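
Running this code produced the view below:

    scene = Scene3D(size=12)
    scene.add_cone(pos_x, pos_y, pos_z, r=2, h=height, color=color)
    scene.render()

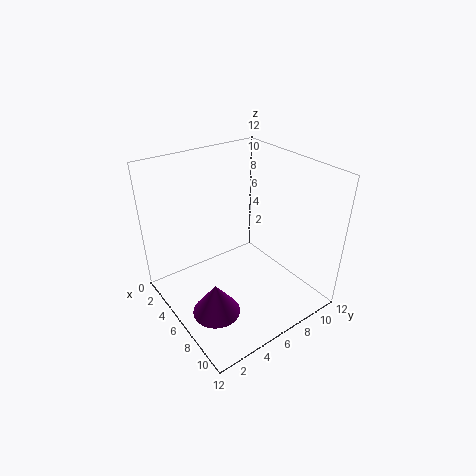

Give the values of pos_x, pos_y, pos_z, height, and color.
pos_x = 7
pos_y = 3
pos_z = 0.25
height = 2.75
color = 'purple'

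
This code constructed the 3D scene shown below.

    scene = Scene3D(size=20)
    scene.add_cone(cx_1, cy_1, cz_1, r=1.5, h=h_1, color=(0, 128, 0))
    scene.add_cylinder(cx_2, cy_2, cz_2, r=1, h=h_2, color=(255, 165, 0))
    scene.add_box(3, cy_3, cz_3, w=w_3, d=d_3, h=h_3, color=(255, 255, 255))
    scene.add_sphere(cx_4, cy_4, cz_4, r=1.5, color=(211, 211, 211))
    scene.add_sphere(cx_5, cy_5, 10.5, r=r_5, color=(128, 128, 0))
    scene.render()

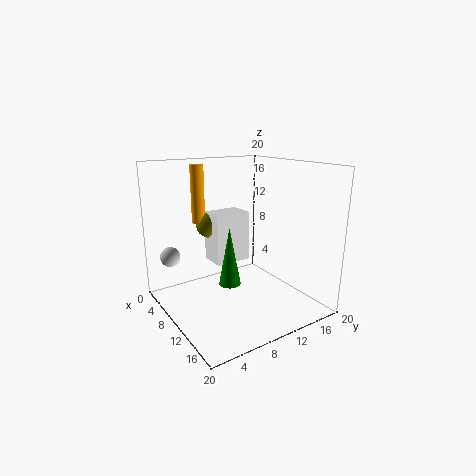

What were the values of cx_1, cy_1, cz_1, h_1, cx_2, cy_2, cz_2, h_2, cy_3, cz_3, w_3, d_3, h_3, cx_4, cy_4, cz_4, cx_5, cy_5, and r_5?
cx_1 = 11, cy_1 = 8, cz_1 = 4, h_1 = 8, cx_2 = 3, cy_2 = 7.5, cz_2 = 11, h_2 = 8.5, cy_3 = 8.5, cz_3 = 5, w_3 = 4, d_3 = 5.5, h_3 = 7.5, cx_4 = 2, cy_4 = 3, cz_4 = 6, cx_5 = 3.5, cy_5 = 9, r_5 = 2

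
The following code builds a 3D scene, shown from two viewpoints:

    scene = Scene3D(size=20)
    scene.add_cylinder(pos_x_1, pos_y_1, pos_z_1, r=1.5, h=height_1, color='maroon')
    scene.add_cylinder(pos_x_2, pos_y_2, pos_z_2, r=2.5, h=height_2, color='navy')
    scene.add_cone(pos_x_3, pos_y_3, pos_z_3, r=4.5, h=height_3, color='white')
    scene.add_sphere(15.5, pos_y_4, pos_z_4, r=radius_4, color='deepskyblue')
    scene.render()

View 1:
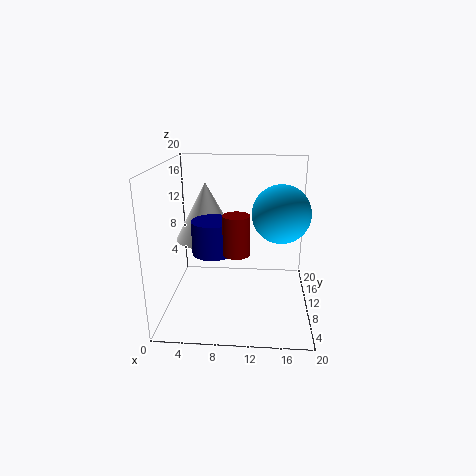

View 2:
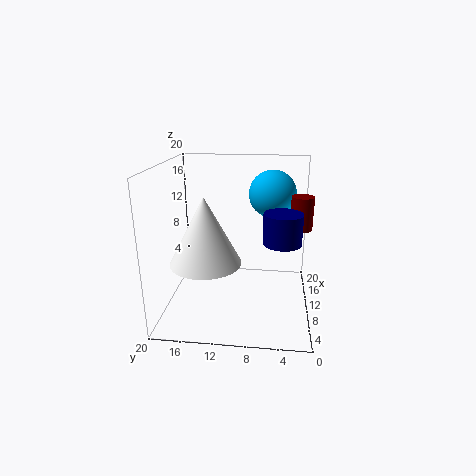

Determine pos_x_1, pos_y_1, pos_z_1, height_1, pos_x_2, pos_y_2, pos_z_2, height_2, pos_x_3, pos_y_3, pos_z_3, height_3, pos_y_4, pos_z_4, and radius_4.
pos_x_1 = 10.5, pos_y_1 = 1.5, pos_z_1 = 11.5, height_1 = 4.5, pos_x_2 = 7.5, pos_y_2 = 4, pos_z_2 = 10.5, height_2 = 4, pos_x_3 = 5, pos_y_3 = 13.5, pos_z_3 = 8.5, height_3 = 8.5, pos_y_4 = 5.5, pos_z_4 = 15, radius_4 = 3.5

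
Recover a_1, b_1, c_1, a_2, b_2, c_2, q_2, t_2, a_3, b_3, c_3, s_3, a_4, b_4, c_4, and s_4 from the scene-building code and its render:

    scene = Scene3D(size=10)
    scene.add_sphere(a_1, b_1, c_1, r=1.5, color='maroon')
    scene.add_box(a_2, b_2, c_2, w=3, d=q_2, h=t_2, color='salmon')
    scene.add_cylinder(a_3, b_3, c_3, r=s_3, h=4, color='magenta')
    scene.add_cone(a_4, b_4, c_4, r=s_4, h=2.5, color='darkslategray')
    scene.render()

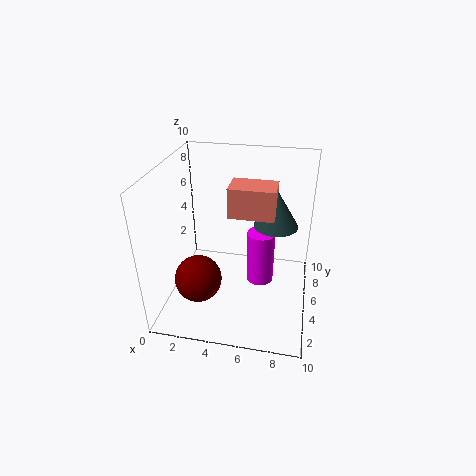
a_1 = 3; b_1 = 2; c_1 = 3.5; a_2 = 4.5; b_2 = 4; c_2 = 7; q_2 = 2; t_2 = 2; a_3 = 6.5; b_3 = 6; c_3 = 1; s_3 = 1; a_4 = 7.5; b_4 = 5.5; c_4 = 6; s_4 = 1.5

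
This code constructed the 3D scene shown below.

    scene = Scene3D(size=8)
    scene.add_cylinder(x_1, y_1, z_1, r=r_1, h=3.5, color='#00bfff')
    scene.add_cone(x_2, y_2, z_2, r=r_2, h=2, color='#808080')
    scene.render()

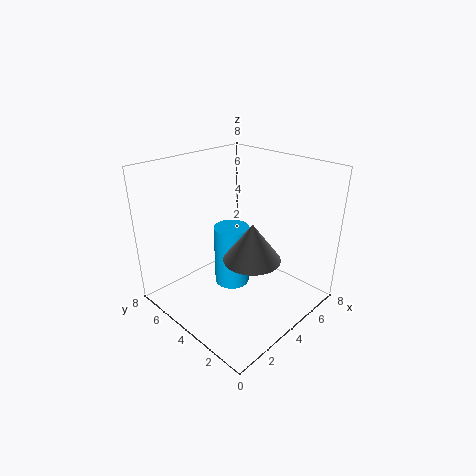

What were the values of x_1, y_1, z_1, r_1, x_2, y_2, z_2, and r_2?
x_1 = 4, y_1 = 4.5, z_1 = 1, r_1 = 1, x_2 = 3.5, y_2 = 2.5, z_2 = 3.5, r_2 = 1.5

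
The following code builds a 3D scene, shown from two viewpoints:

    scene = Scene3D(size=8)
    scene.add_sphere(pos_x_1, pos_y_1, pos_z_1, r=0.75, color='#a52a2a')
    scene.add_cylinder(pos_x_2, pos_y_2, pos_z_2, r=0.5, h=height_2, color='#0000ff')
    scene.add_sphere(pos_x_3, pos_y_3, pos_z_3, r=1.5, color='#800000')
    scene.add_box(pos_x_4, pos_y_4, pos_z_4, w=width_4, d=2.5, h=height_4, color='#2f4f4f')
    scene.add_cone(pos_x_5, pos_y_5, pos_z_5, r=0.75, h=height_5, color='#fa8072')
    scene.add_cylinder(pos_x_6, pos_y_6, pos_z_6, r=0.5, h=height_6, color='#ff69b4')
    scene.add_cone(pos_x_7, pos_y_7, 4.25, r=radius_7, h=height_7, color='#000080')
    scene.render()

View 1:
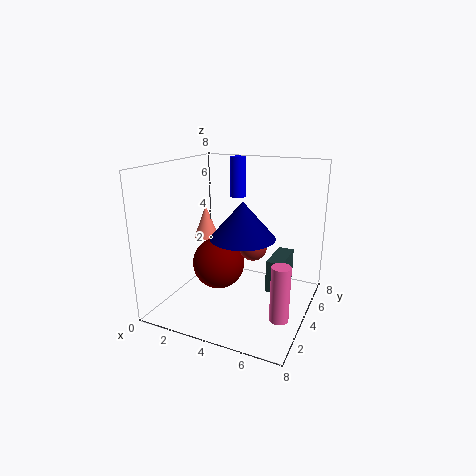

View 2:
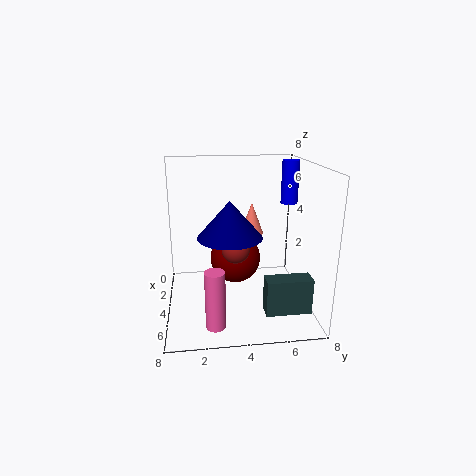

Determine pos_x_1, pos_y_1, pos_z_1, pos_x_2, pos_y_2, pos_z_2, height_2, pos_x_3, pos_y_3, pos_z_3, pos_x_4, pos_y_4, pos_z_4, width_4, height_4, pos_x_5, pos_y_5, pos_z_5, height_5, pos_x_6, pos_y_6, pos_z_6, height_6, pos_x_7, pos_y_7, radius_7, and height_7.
pos_x_1 = 5, pos_y_1 = 3.75, pos_z_1 = 3.75, pos_x_2 = 2.5, pos_y_2 = 7.25, pos_z_2 = 5.5, height_2 = 2.5, pos_x_3 = 2.75, pos_y_3 = 4, pos_z_3 = 2.25, pos_x_4 = 5.25, pos_y_4 = 5.25, pos_z_4 = 0.25, width_4 = 1, height_4 = 2, pos_x_5 = 1.25, pos_y_5 = 5.25, pos_z_5 = 3.25, height_5 = 2, pos_x_6 = 7, pos_y_6 = 2.5, pos_z_6 = 0.5, height_6 = 3, pos_x_7 = 4.5, pos_y_7 = 3.5, radius_7 = 1.75, height_7 = 2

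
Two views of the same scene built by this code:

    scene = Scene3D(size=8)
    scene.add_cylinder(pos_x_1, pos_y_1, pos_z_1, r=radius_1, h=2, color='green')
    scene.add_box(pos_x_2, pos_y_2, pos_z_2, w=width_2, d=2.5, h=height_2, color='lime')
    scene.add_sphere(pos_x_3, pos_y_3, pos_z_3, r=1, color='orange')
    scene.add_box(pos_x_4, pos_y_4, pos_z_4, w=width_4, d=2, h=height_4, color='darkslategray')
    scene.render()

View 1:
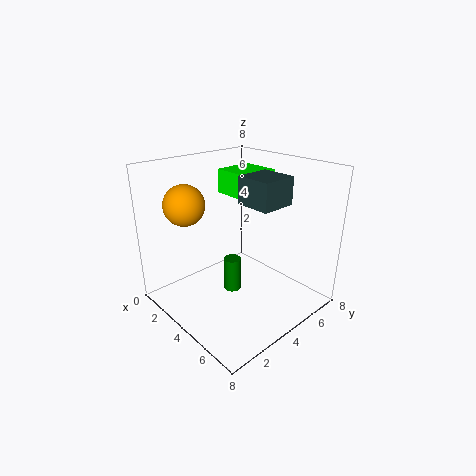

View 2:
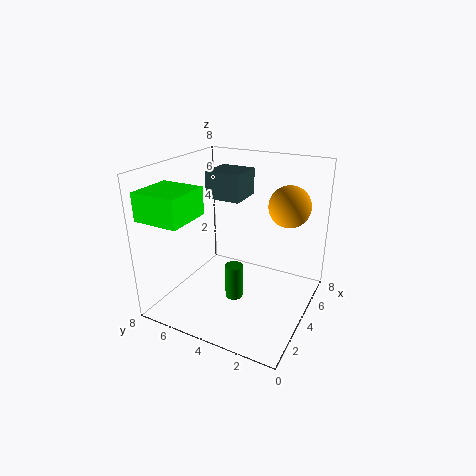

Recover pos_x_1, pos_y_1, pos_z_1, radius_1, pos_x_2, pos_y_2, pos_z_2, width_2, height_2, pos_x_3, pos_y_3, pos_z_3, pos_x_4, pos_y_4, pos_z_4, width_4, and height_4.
pos_x_1 = 3.5; pos_y_1 = 4; pos_z_1 = 0.5; radius_1 = 0.5; pos_x_2 = 0.5; pos_y_2 = 5.5; pos_z_2 = 5.5; width_2 = 2.5; height_2 = 1.5; pos_x_3 = 3.5; pos_y_3 = 1; pos_z_3 = 6.5; pos_x_4 = 4; pos_y_4 = 4; pos_z_4 = 6; width_4 = 2; height_4 = 1.5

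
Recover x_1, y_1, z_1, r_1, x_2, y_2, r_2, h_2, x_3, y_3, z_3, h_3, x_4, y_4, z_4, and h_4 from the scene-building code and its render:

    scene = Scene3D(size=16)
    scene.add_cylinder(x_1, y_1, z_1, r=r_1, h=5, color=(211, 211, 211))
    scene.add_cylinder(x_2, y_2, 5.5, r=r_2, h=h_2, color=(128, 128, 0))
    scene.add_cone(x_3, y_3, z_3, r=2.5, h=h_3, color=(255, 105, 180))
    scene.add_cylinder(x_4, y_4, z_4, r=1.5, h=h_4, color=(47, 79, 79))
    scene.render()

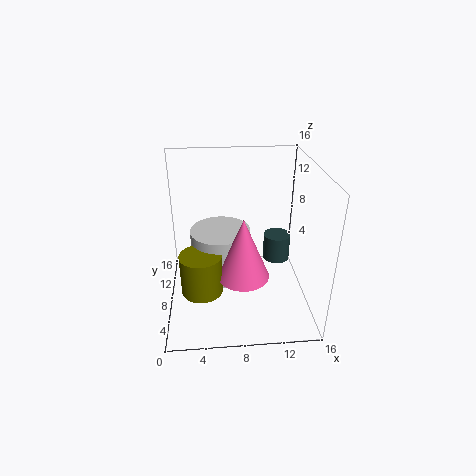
x_1 = 6; y_1 = 5.5; z_1 = 5.5; r_1 = 3; x_2 = 4; y_2 = 2.5; r_2 = 2; h_2 = 4; x_3 = 8; y_3 = 2.5; z_3 = 7; h_3 = 6; x_4 = 12.5; y_4 = 8.5; z_4 = 5; h_4 = 3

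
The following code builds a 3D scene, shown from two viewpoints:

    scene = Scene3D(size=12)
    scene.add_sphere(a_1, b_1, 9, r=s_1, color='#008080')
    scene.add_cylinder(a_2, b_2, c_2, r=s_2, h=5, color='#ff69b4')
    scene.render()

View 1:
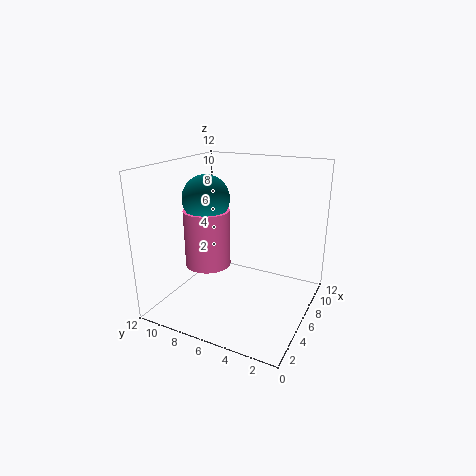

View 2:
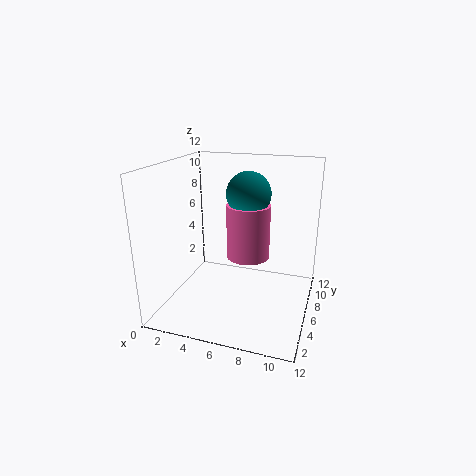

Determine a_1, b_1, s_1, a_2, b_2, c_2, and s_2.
a_1 = 6
b_1 = 9
s_1 = 2
a_2 = 6
b_2 = 9
c_2 = 3
s_2 = 2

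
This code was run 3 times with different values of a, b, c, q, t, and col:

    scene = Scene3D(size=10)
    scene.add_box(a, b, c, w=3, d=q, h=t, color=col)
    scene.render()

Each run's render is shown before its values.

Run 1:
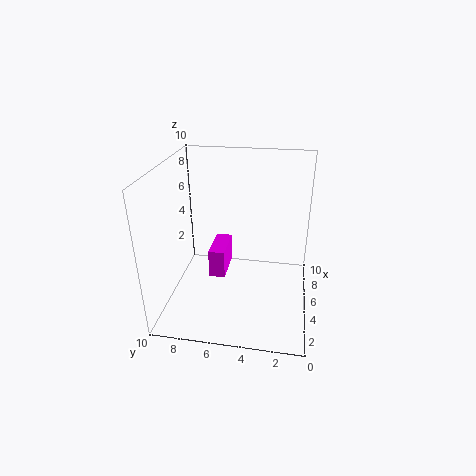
a = 6; b = 6.25; c = 0.75; q = 1.25; t = 2.25; col = 'magenta'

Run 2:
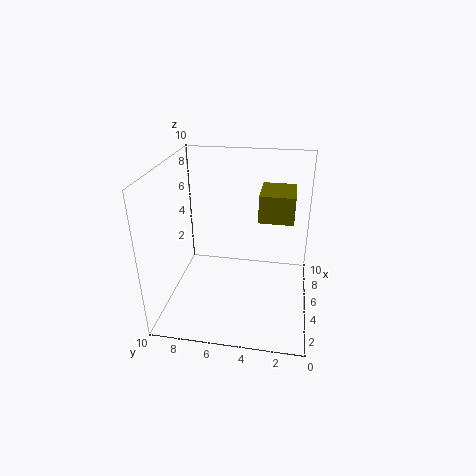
a = 6; b = 1.25; c = 5.75; q = 2.5; t = 2; col = 'olive'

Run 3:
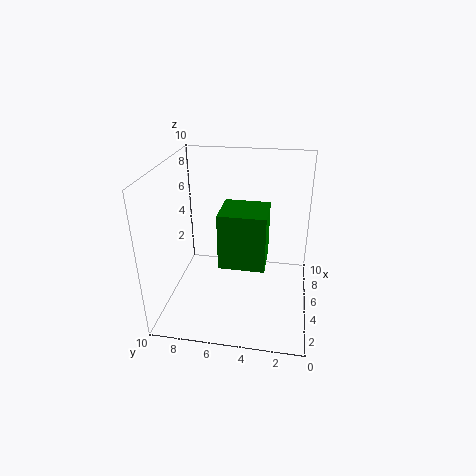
a = 4; b = 3; c = 3; q = 3.25; t = 4; col = 'green'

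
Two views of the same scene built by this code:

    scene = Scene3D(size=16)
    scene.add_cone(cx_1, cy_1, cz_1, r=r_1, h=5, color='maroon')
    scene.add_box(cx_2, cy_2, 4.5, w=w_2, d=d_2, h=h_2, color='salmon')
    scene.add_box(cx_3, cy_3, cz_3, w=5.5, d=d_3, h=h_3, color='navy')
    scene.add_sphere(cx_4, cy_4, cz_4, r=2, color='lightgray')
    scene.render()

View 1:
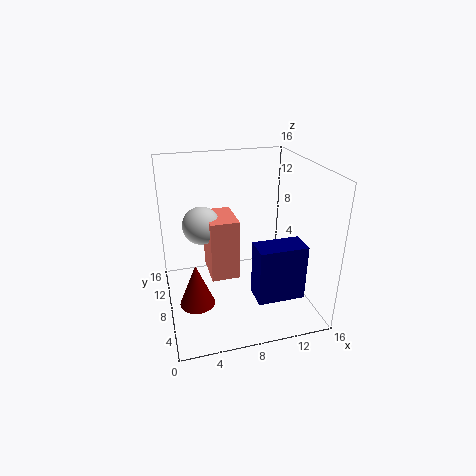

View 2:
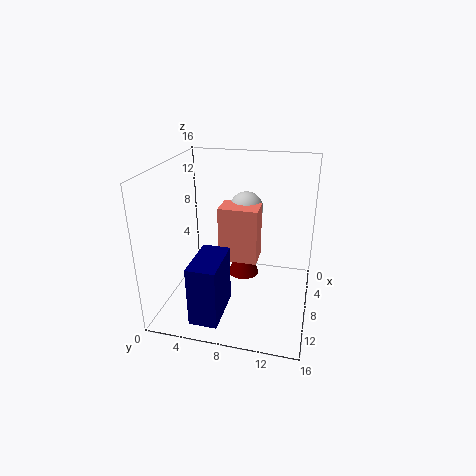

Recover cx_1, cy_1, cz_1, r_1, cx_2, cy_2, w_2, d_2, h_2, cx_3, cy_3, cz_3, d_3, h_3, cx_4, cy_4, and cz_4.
cx_1 = 3; cy_1 = 7.5; cz_1 = 0.5; r_1 = 2; cx_2 = 4.5; cy_2 = 5.5; w_2 = 3; d_2 = 4.5; h_2 = 6.5; cx_3 = 9.5; cy_3 = 4.5; cz_3 = 1; d_3 = 3; h_3 = 6.5; cx_4 = 4; cy_4 = 8; cz_4 = 10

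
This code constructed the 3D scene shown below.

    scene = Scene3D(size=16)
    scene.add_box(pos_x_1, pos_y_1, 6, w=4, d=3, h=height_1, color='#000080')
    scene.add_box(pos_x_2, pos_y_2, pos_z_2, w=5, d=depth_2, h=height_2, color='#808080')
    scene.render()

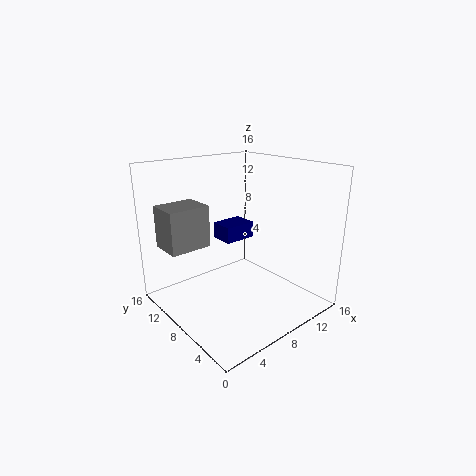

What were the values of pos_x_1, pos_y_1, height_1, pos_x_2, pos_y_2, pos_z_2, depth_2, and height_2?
pos_x_1 = 9
pos_y_1 = 11
height_1 = 2
pos_x_2 = 2
pos_y_2 = 12
pos_z_2 = 6
depth_2 = 4
height_2 = 5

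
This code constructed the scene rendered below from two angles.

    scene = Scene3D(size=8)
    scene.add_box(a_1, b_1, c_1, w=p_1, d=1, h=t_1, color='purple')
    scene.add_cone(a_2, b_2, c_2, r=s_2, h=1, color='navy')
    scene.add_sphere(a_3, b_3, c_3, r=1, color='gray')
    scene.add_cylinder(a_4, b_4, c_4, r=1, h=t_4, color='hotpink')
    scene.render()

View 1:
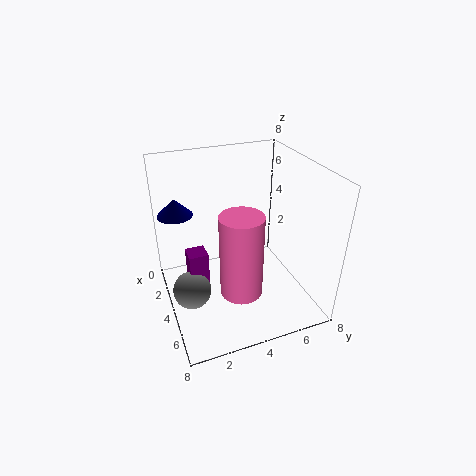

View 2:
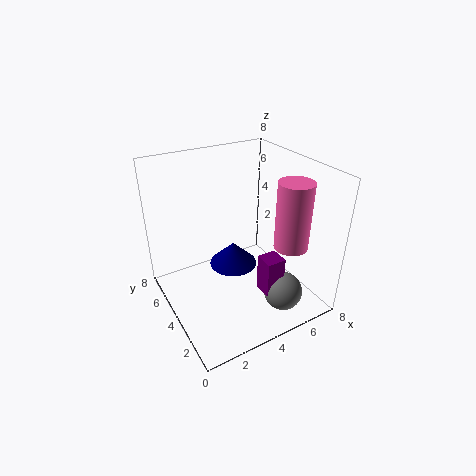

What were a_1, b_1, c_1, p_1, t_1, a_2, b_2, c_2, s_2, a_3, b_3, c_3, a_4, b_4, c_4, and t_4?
a_1 = 4
b_1 = 1
c_1 = 2
p_1 = 1
t_1 = 2
a_2 = 2
b_2 = 1
c_2 = 5
s_2 = 1
a_3 = 5
b_3 = 1
c_3 = 2
a_4 = 7
b_4 = 3
c_4 = 3
t_4 = 4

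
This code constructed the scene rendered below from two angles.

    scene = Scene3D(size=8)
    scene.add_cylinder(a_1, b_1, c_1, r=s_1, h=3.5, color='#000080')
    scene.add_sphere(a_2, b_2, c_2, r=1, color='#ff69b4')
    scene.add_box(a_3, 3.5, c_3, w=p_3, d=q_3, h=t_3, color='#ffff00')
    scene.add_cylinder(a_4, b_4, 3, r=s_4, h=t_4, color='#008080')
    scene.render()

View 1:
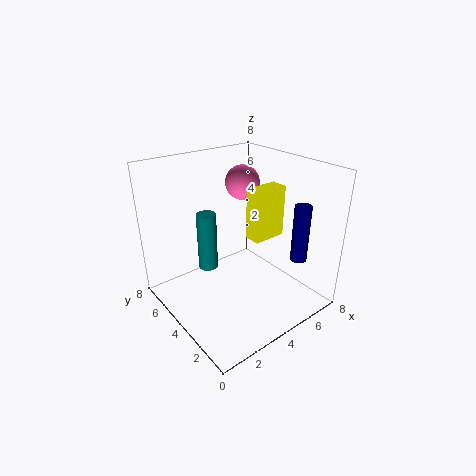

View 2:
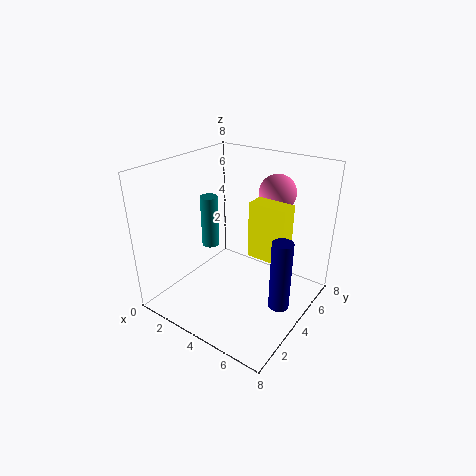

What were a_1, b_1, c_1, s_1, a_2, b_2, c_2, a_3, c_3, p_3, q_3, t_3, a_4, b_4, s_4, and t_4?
a_1 = 7.5, b_1 = 2.5, c_1 = 2, s_1 = 0.5, a_2 = 5.5, b_2 = 5.5, c_2 = 6.5, a_3 = 5, c_3 = 3.5, p_3 = 2, q_3 = 1, t_3 = 3, a_4 = 2, b_4 = 4, s_4 = 0.5, t_4 = 3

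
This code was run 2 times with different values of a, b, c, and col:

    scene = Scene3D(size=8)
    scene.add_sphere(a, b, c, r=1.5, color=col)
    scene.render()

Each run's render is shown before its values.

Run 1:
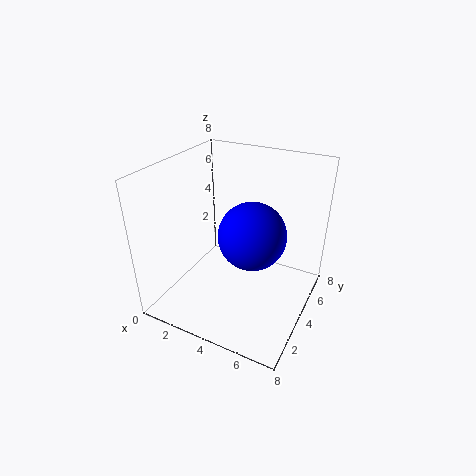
a = 6
b = 1.5
c = 6
col = 'blue'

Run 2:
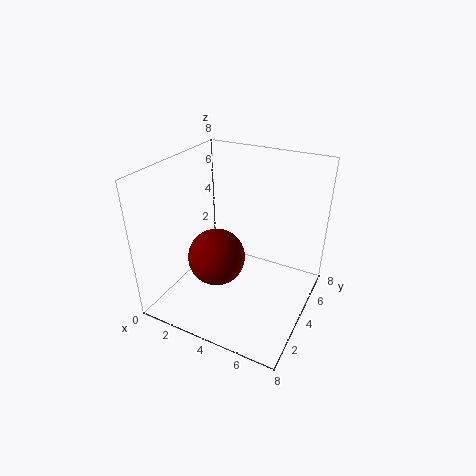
a = 3.5
b = 2.5
c = 3.5
col = 'maroon'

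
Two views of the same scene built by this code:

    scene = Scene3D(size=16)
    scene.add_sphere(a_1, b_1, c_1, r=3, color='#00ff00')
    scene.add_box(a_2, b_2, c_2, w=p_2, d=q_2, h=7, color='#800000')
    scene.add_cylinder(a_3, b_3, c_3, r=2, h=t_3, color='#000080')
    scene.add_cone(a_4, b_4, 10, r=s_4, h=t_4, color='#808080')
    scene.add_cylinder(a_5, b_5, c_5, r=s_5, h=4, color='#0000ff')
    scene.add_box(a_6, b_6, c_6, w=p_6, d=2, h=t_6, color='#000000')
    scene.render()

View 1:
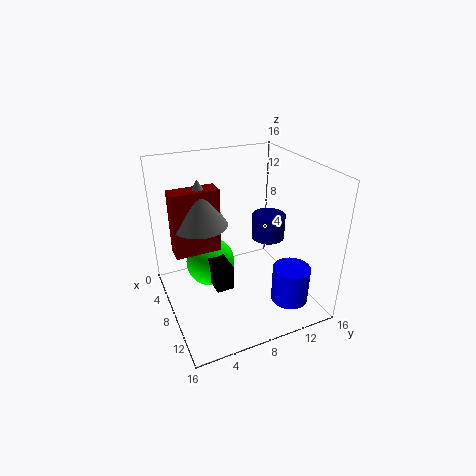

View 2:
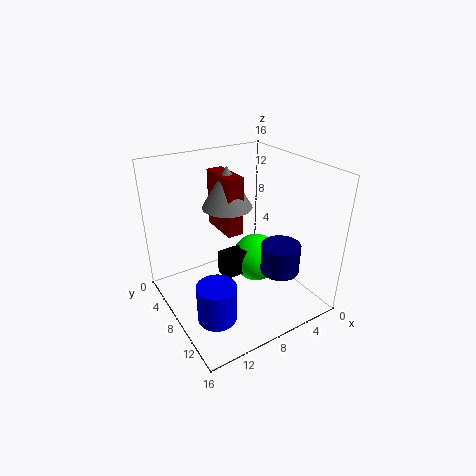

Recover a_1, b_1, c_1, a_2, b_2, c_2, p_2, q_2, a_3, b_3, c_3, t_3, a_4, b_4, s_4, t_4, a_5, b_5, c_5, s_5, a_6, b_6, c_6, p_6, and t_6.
a_1 = 4
b_1 = 6
c_1 = 3
a_2 = 6
b_2 = 1
c_2 = 7
p_2 = 2
q_2 = 5
a_3 = 6
b_3 = 13
c_3 = 6
t_3 = 3
a_4 = 7
b_4 = 4
s_4 = 3
t_4 = 5
a_5 = 13
b_5 = 12
c_5 = 2
s_5 = 2
a_6 = 4
b_6 = 5
c_6 = 2
p_6 = 5
t_6 = 3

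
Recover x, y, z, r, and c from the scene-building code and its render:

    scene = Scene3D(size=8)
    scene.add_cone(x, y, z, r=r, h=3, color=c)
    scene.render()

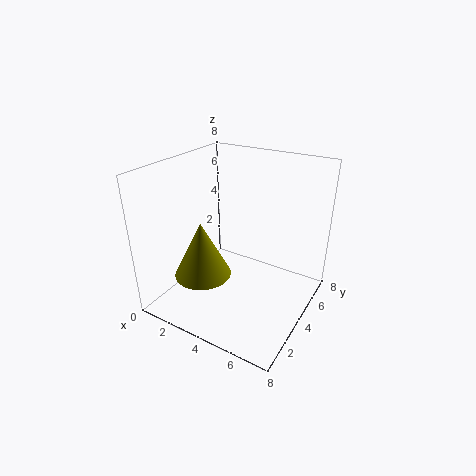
x = 3
y = 2
z = 2.5
r = 1.5
c = 'olive'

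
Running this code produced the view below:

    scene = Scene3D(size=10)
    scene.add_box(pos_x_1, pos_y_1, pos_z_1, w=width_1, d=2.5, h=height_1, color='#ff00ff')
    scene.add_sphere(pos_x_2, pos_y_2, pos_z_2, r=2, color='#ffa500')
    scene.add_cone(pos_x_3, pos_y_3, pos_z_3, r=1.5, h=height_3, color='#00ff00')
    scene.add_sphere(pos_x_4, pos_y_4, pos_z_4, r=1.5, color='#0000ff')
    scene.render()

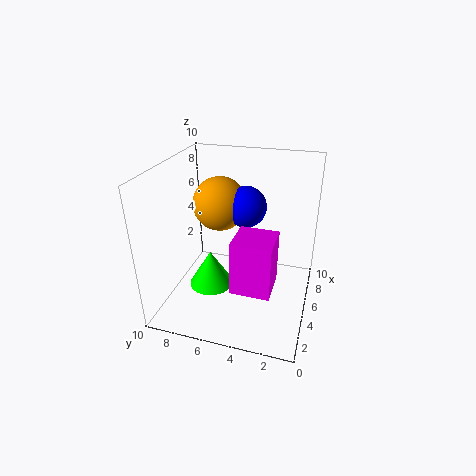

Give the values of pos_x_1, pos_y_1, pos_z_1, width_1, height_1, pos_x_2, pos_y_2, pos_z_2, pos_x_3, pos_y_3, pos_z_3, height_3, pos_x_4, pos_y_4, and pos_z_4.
pos_x_1 = 1.5; pos_y_1 = 2; pos_z_1 = 3; width_1 = 2.5; height_1 = 3.5; pos_x_2 = 7; pos_y_2 = 7; pos_z_2 = 6.5; pos_x_3 = 3.5; pos_y_3 = 6.5; pos_z_3 = 2; height_3 = 2.5; pos_x_4 = 7; pos_y_4 = 5; pos_z_4 = 6.5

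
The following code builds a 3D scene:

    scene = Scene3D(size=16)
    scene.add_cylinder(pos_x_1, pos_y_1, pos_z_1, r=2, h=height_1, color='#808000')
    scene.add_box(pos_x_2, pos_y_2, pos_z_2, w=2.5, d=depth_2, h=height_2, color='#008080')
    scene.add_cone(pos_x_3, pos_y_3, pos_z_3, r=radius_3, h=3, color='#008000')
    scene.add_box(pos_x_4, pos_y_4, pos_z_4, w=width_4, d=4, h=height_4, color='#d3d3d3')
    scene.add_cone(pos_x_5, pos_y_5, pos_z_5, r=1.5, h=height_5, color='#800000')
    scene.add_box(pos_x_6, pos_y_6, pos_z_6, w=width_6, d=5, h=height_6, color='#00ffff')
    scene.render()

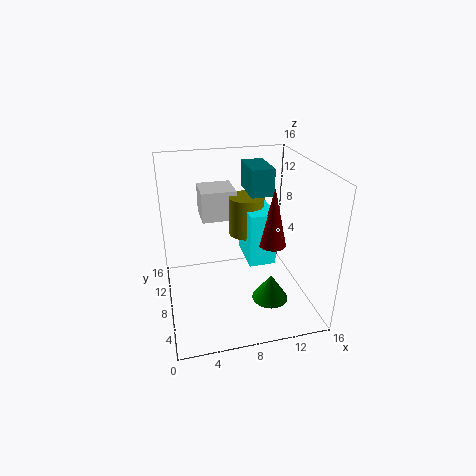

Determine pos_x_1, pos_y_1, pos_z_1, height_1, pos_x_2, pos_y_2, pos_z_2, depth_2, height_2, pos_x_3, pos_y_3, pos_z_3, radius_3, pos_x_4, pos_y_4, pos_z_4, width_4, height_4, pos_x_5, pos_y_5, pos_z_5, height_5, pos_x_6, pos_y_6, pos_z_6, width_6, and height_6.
pos_x_1 = 9.5, pos_y_1 = 10, pos_z_1 = 7.5, height_1 = 4.5, pos_x_2 = 9.5, pos_y_2 = 8, pos_z_2 = 12.5, depth_2 = 4.5, height_2 = 3, pos_x_3 = 11, pos_y_3 = 5, pos_z_3 = 1.5, radius_3 = 2, pos_x_4 = 4.5, pos_y_4 = 10.5, pos_z_4 = 9, width_4 = 4, height_4 = 3.5, pos_x_5 = 11.5, pos_y_5 = 6.5, pos_z_5 = 7.5, height_5 = 6.5, pos_x_6 = 9, pos_y_6 = 6.5, pos_z_6 = 5, width_6 = 3, height_6 = 6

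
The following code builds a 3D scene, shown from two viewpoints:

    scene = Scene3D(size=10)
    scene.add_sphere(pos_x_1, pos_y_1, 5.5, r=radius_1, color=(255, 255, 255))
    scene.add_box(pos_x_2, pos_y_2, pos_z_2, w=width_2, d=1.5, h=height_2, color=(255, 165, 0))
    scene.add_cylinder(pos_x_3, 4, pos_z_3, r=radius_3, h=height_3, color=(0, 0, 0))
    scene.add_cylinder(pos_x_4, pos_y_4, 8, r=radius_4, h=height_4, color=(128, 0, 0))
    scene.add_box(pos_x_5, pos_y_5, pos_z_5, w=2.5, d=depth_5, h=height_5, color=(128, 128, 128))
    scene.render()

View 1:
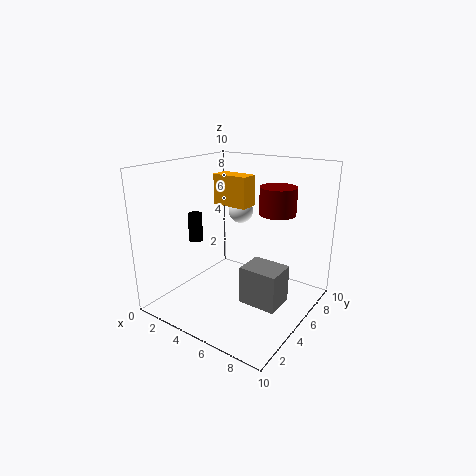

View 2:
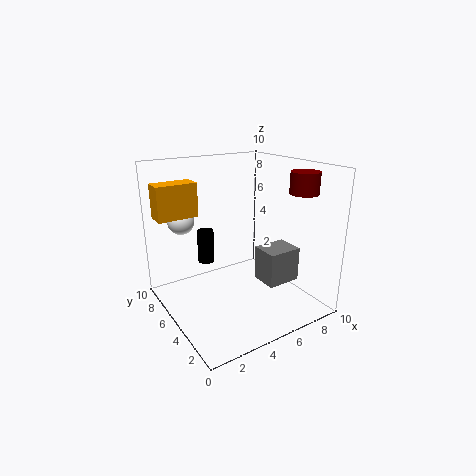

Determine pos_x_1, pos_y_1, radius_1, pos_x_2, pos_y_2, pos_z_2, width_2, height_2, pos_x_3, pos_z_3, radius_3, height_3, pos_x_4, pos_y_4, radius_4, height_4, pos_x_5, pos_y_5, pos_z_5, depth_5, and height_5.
pos_x_1 = 2.5, pos_y_1 = 9, radius_1 = 1, pos_x_2 = 0.5, pos_y_2 = 8, pos_z_2 = 6, width_2 = 3, height_2 = 2.5, pos_x_3 = 2, pos_z_3 = 4.5, radius_3 = 0.5, height_3 = 2, pos_x_4 = 9, pos_y_4 = 3, radius_4 = 1, height_4 = 1.5, pos_x_5 = 6.5, pos_y_5 = 3, pos_z_5 = 1.5, depth_5 = 2, height_5 = 2.5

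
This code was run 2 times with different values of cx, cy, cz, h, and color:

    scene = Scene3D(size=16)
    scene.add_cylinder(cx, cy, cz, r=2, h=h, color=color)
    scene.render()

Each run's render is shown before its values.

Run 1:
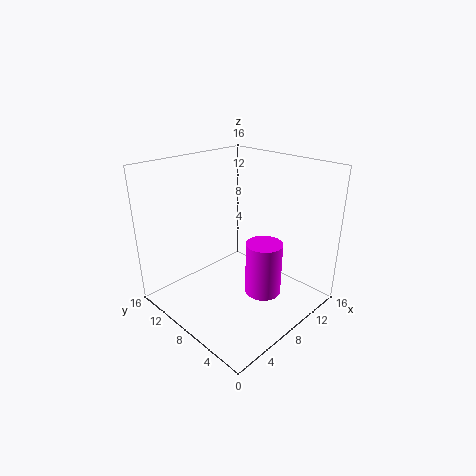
cx = 9
cy = 5
cz = 2
h = 6
color = 'magenta'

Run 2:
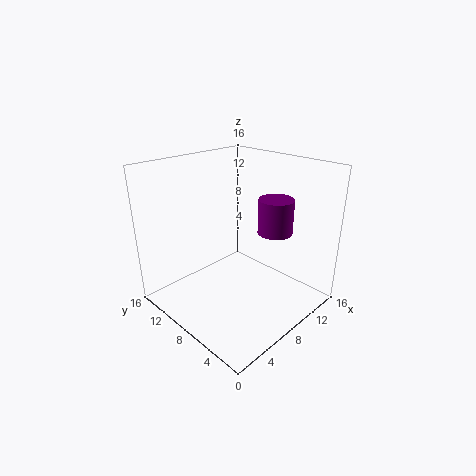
cx = 12
cy = 6
cz = 8
h = 4
color = 'purple'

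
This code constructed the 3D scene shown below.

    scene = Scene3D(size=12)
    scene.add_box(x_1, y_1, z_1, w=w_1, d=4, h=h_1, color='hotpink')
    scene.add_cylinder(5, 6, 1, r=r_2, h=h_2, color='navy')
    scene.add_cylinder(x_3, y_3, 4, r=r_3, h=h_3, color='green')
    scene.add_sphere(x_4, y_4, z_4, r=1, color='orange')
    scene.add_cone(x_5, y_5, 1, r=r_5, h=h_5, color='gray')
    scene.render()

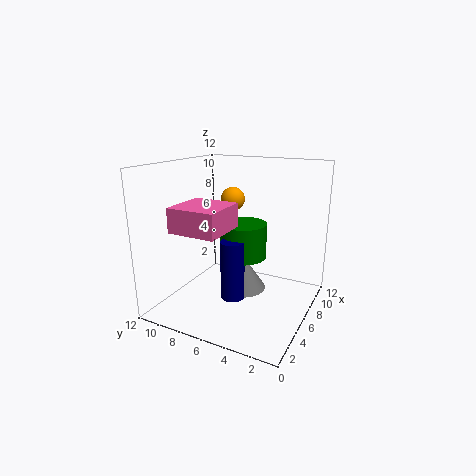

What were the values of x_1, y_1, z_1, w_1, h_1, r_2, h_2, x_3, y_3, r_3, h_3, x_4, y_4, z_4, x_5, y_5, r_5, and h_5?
x_1 = 2, y_1 = 6, z_1 = 7, w_1 = 4, h_1 = 2, r_2 = 1, h_2 = 5, x_3 = 7, y_3 = 6, r_3 = 2, h_3 = 3, x_4 = 7, y_4 = 7, z_4 = 9, x_5 = 7, y_5 = 6, r_5 = 2, h_5 = 3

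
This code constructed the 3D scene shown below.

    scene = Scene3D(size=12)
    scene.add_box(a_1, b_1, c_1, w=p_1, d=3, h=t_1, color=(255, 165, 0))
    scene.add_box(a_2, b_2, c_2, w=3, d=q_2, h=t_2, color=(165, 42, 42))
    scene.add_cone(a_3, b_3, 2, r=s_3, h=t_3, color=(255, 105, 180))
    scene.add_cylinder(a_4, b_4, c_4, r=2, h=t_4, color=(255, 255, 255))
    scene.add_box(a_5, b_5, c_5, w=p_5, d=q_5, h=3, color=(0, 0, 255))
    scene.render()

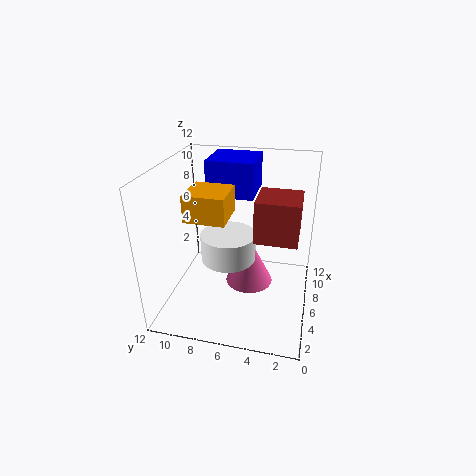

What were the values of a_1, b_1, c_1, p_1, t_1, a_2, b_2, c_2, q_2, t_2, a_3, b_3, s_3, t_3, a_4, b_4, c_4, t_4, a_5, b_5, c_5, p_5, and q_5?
a_1 = 2; b_1 = 6; c_1 = 9; p_1 = 3; t_1 = 2; a_2 = 2; b_2 = 1; c_2 = 8; q_2 = 3; t_2 = 3; a_3 = 6; b_3 = 5; s_3 = 2; t_3 = 4; a_4 = 3; b_4 = 6; c_4 = 6; t_4 = 2; a_5 = 7; b_5 = 5; c_5 = 9; p_5 = 4; q_5 = 4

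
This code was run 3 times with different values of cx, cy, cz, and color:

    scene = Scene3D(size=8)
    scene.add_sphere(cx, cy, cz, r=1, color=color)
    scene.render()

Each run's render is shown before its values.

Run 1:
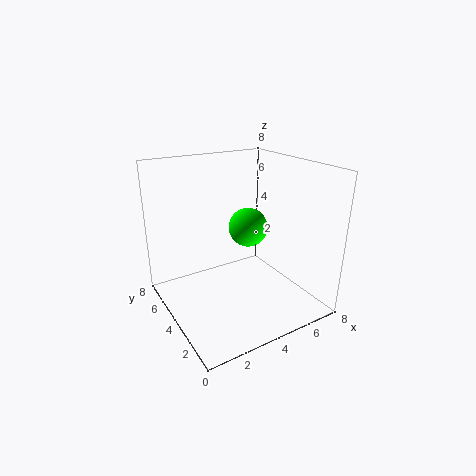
cx = 4
cy = 3
cz = 5
color = 'lime'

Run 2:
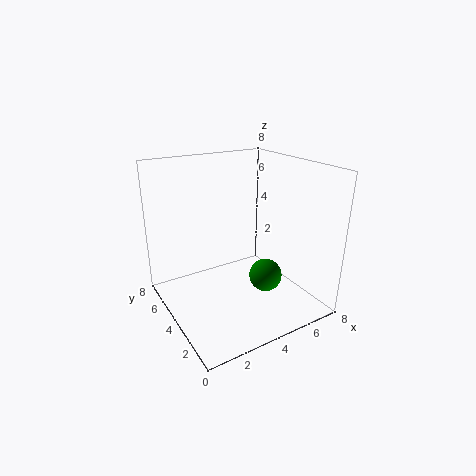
cx = 6
cy = 4
cz = 1
color = 'green'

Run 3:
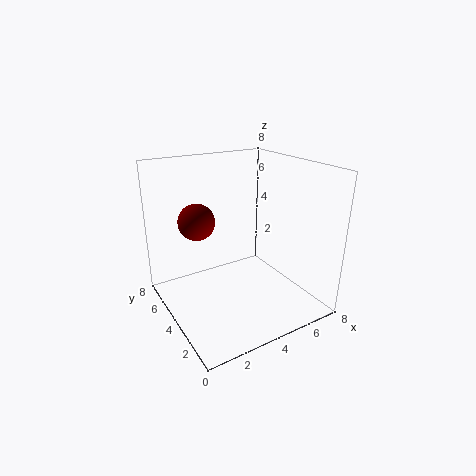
cx = 2
cy = 5
cz = 5
color = 'maroon'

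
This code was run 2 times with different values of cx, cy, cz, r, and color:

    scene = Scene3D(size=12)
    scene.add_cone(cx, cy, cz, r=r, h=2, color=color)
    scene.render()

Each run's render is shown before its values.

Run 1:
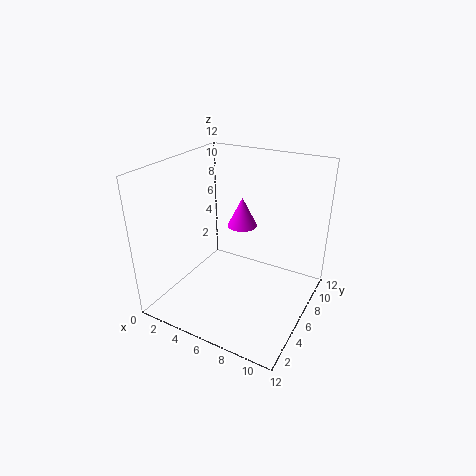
cx = 8; cy = 3; cz = 9; r = 1; color = 'magenta'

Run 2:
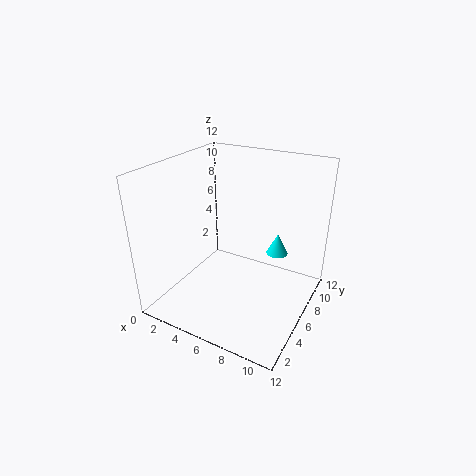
cx = 8; cy = 10; cz = 3; r = 1; color = 'cyan'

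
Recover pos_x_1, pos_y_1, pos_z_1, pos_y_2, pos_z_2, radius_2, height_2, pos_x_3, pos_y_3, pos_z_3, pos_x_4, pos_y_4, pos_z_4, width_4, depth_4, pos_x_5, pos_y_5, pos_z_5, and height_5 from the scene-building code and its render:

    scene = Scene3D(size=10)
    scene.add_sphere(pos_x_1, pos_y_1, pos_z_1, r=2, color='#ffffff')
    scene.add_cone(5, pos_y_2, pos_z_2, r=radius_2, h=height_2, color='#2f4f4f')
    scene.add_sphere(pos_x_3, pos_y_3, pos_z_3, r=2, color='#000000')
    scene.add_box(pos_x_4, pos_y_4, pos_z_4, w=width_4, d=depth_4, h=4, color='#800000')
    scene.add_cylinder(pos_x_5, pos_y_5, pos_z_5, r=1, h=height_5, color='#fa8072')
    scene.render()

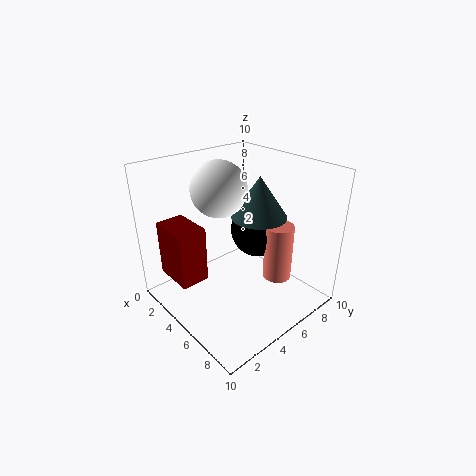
pos_x_1 = 3, pos_y_1 = 5, pos_z_1 = 8, pos_y_2 = 7, pos_z_2 = 6, radius_2 = 2, height_2 = 3, pos_x_3 = 5, pos_y_3 = 7, pos_z_3 = 5, pos_x_4 = 1, pos_y_4 = 1, pos_z_4 = 2, width_4 = 3, depth_4 = 2, pos_x_5 = 7, pos_y_5 = 7, pos_z_5 = 2, height_5 = 4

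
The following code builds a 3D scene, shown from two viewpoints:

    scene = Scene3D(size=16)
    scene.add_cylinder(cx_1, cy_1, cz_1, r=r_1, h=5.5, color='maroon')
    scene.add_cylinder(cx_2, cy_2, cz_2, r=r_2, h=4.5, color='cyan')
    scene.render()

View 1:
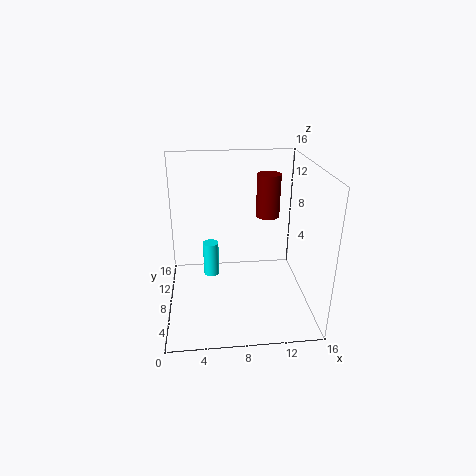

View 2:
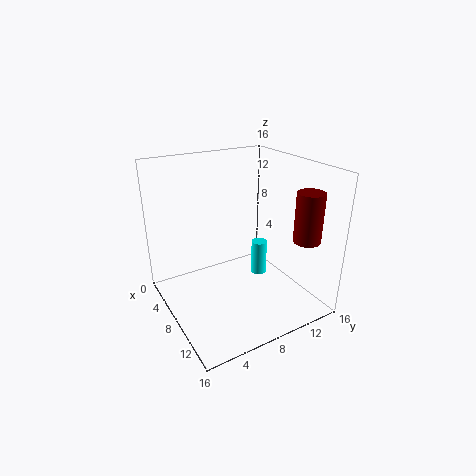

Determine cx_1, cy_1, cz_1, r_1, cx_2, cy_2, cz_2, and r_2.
cx_1 = 12.5; cy_1 = 14; cz_1 = 8; r_1 = 1.5; cx_2 = 5; cy_2 = 13; cz_2 = 0.5; r_2 = 1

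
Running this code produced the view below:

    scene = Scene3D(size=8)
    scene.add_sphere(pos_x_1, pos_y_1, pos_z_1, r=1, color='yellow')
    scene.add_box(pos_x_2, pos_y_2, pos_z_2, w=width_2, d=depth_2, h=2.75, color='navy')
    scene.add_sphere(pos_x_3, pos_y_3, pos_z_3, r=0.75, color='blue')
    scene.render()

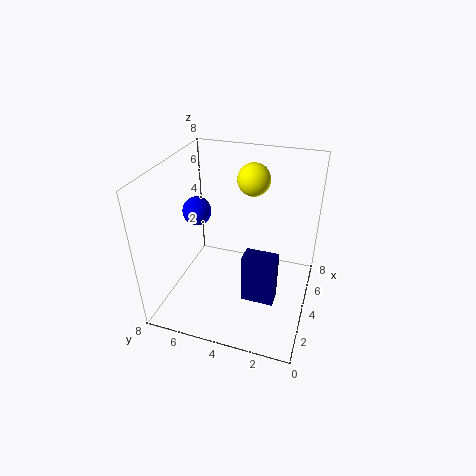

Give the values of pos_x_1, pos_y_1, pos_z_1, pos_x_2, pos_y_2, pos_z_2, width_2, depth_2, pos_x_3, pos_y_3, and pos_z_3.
pos_x_1 = 7; pos_y_1 = 4; pos_z_1 = 6.25; pos_x_2 = 2.25; pos_y_2 = 1.5; pos_z_2 = 1.25; width_2 = 1; depth_2 = 1.75; pos_x_3 = 3.25; pos_y_3 = 6; pos_z_3 = 5.75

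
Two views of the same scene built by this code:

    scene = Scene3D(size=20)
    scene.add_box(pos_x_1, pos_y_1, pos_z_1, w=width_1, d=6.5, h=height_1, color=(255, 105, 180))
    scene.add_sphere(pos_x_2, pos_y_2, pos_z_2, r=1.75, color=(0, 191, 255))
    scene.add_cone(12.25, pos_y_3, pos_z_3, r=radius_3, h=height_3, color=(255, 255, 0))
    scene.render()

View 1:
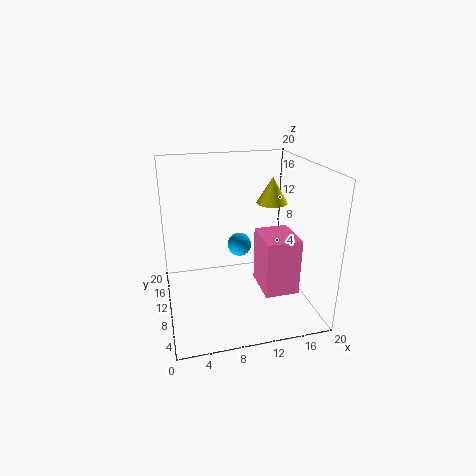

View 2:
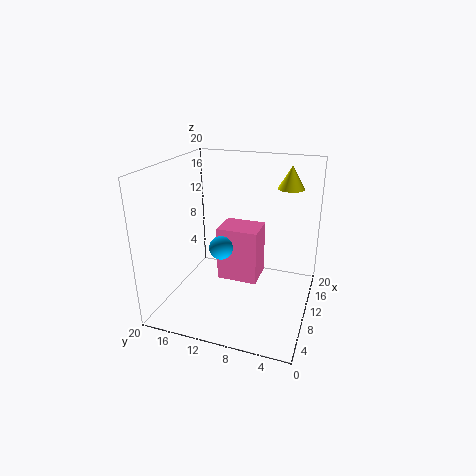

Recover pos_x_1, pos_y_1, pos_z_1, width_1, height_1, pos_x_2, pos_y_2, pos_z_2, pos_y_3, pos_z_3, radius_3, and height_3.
pos_x_1 = 14, pos_y_1 = 8.5, pos_z_1 = 0.25, width_1 = 5.25, height_1 = 8.75, pos_x_2 = 11, pos_y_2 = 13, pos_z_2 = 7.5, pos_y_3 = 3.5, pos_z_3 = 17, radius_3 = 1.75, height_3 = 3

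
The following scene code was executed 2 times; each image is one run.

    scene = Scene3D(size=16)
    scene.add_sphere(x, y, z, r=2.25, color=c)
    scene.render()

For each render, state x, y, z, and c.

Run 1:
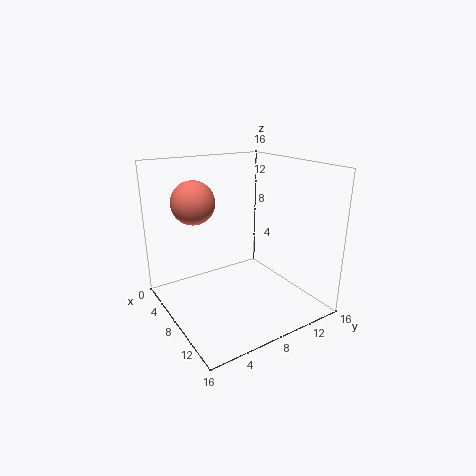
x = 7, y = 3.25, z = 12.5, c = 'salmon'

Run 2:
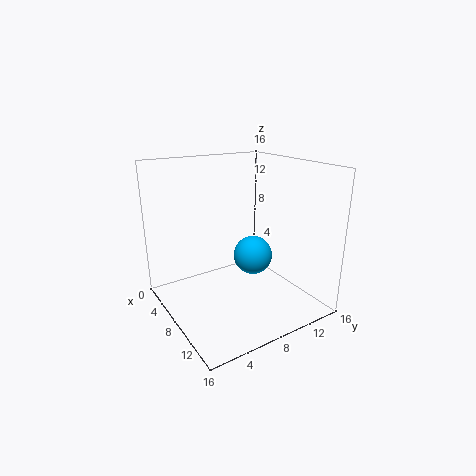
x = 7.75, y = 10.25, z = 5.25, c = 'deepskyblue'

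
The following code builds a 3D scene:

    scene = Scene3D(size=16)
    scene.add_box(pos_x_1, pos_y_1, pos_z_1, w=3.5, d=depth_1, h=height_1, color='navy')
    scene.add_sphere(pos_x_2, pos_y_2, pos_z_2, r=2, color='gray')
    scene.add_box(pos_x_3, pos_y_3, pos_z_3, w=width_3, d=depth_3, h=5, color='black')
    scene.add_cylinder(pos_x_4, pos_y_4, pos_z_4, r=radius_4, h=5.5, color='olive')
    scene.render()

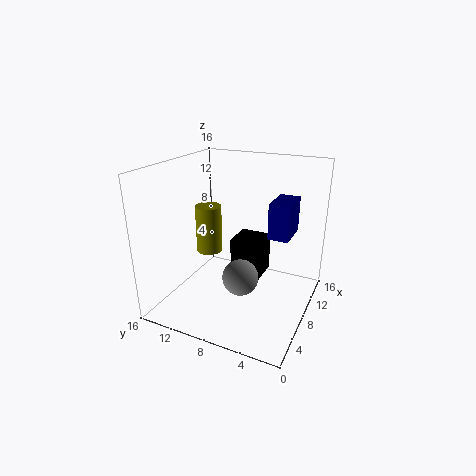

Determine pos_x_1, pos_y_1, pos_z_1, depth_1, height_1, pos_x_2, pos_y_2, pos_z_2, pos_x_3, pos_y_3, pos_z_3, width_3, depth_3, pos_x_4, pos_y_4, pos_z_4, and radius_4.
pos_x_1 = 5; pos_y_1 = 1.5; pos_z_1 = 10; depth_1 = 2; height_1 = 3.5; pos_x_2 = 6.5; pos_y_2 = 7; pos_z_2 = 4; pos_x_3 = 12; pos_y_3 = 7; pos_z_3 = 0.5; width_3 = 4; depth_3 = 4; pos_x_4 = 8.5; pos_y_4 = 12; pos_z_4 = 5.5; radius_4 = 1.5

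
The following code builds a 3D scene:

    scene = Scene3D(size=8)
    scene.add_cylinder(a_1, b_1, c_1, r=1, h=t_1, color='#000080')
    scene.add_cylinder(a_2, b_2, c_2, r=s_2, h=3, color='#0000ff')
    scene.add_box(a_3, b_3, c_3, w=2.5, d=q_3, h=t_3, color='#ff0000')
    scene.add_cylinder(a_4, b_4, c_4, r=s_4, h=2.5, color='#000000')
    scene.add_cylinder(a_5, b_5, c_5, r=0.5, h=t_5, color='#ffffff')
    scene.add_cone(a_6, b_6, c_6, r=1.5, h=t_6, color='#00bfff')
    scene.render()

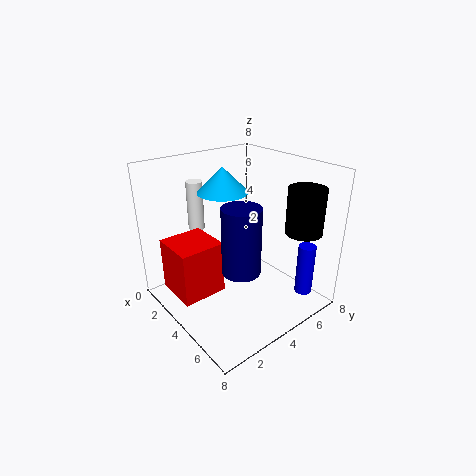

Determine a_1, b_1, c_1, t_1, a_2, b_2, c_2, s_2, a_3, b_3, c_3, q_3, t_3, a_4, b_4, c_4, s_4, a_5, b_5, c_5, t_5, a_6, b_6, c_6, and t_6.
a_1 = 5.5; b_1 = 3; c_1 = 3; t_1 = 3.5; a_2 = 6.5; b_2 = 7; c_2 = 0.5; s_2 = 0.5; a_3 = 1.5; b_3 = 0.5; c_3 = 1; q_3 = 2.5; t_3 = 3; a_4 = 6.5; b_4 = 6.5; c_4 = 4.5; s_4 = 1; a_5 = 0.5; b_5 = 3.5; c_5 = 3.5; t_5 = 3; a_6 = 2; b_6 = 4.5; c_6 = 6; t_6 = 1.5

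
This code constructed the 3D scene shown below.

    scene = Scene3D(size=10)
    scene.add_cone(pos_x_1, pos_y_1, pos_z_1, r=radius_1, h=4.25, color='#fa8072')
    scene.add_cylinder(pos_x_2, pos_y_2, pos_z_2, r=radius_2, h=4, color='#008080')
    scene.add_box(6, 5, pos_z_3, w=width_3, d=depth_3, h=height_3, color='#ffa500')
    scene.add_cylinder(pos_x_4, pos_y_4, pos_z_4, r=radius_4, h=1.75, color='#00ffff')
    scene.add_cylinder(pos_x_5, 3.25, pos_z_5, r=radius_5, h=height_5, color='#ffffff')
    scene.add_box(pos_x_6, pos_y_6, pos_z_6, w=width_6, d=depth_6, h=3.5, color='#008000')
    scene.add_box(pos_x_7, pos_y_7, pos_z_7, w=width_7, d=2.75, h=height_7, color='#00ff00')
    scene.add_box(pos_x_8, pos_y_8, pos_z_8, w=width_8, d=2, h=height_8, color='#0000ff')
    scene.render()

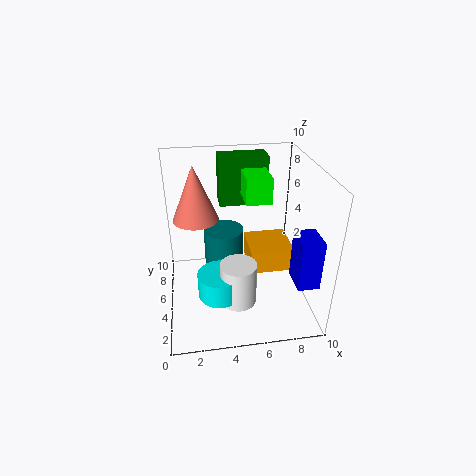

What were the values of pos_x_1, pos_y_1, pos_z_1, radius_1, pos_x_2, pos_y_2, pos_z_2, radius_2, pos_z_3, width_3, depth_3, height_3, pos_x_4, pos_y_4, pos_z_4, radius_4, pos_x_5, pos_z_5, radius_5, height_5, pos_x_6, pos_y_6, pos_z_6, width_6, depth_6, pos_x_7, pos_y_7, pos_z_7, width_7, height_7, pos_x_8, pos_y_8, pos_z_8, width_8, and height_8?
pos_x_1 = 2.25
pos_y_1 = 8.25
pos_z_1 = 5
radius_1 = 1.75
pos_x_2 = 4.25
pos_y_2 = 7.25
pos_z_2 = 0.5
radius_2 = 1.5
pos_z_3 = 1.75
width_3 = 3.25
depth_3 = 3.25
height_3 = 1.75
pos_x_4 = 3.5
pos_y_4 = 3.5
pos_z_4 = 1.5
radius_4 = 1.5
pos_x_5 = 4.75
pos_z_5 = 1
radius_5 = 1.25
height_5 = 3
pos_x_6 = 4
pos_y_6 = 7
pos_z_6 = 6.5
width_6 = 3.5
depth_6 = 1.75
pos_x_7 = 5.5
pos_y_7 = 4.75
pos_z_7 = 7.5
width_7 = 1.75
height_7 = 1.75
pos_x_8 = 8.5
pos_y_8 = 1.75
pos_z_8 = 2.5
width_8 = 1.5
height_8 = 3.5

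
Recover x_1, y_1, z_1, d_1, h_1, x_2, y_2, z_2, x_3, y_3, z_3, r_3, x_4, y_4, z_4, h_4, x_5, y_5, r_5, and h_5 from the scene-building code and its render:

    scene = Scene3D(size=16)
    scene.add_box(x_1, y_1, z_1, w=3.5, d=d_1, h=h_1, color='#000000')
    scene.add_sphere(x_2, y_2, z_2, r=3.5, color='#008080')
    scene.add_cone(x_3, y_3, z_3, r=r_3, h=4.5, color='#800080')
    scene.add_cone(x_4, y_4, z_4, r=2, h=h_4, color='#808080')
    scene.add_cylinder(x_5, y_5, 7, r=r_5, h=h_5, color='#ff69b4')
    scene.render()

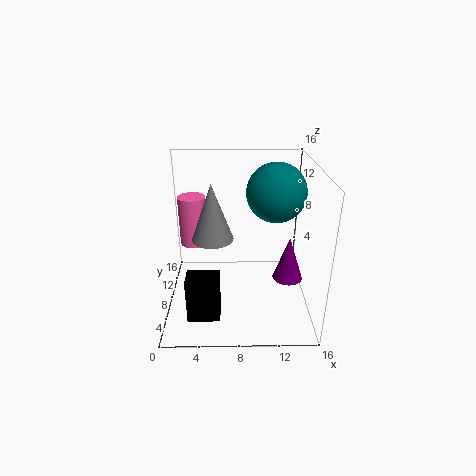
x_1 = 2.5
y_1 = 3
z_1 = 0.5
d_1 = 2.5
h_1 = 5
x_2 = 12.5
y_2 = 11.5
z_2 = 12
x_3 = 13
y_3 = 4
z_3 = 5.5
r_3 = 1.5
x_4 = 5.5
y_4 = 4
z_4 = 10
h_4 = 5.5
x_5 = 3
y_5 = 9
r_5 = 1.5
h_5 = 5.5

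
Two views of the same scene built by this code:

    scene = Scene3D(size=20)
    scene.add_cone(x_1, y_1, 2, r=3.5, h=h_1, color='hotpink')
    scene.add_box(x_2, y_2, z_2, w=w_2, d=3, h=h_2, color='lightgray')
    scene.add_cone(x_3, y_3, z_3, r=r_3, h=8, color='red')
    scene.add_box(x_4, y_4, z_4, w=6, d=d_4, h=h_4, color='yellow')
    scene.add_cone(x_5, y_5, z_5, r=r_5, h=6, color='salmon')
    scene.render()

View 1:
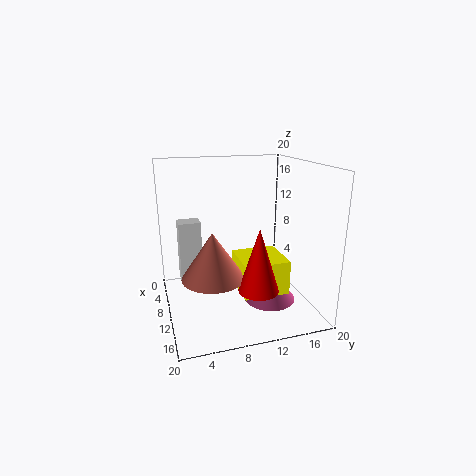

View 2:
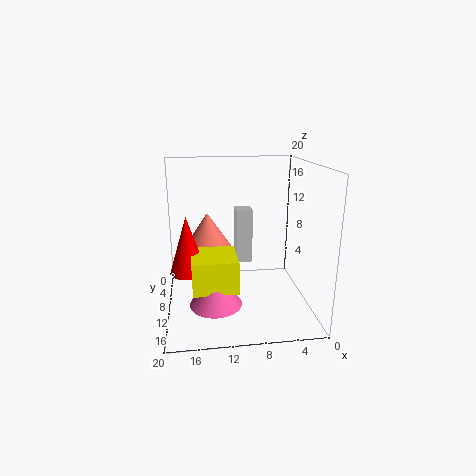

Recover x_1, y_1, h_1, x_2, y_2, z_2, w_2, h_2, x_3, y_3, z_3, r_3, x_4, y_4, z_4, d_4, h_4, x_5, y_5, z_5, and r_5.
x_1 = 13.5
y_1 = 13.5
h_1 = 4.5
x_2 = 7
y_2 = 2
z_2 = 4
w_2 = 2.5
h_2 = 8.5
x_3 = 17
y_3 = 10.5
z_3 = 5.5
r_3 = 2.5
x_4 = 10.5
y_4 = 9
z_4 = 4
d_4 = 6
h_4 = 4.5
x_5 = 14
y_5 = 5.5
z_5 = 6.5
r_5 = 4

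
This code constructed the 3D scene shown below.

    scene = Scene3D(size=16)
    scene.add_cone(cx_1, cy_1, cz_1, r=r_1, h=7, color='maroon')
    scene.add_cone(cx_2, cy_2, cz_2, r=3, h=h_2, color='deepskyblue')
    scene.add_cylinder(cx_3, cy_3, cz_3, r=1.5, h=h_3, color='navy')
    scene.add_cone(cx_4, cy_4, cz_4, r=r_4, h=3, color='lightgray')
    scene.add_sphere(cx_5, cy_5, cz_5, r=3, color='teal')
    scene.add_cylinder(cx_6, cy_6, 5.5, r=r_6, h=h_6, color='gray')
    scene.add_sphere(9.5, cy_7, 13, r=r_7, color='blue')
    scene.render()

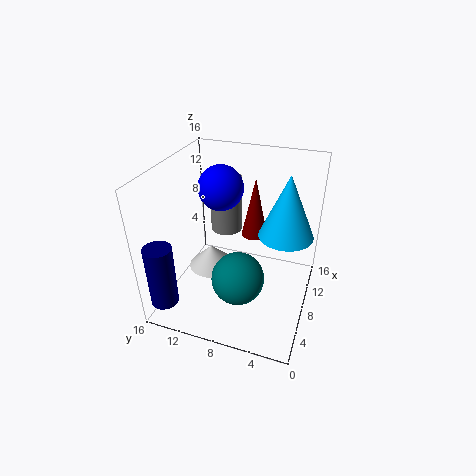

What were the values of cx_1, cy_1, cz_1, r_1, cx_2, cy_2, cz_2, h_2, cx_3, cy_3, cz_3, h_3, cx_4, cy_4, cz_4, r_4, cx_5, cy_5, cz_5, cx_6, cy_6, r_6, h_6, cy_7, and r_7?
cx_1 = 11, cy_1 = 7, cz_1 = 7, r_1 = 1.5, cx_2 = 9.5, cy_2 = 3, cz_2 = 8.5, h_2 = 7, cx_3 = 2, cy_3 = 14.5, cz_3 = 2, h_3 = 7, cx_4 = 11.5, cy_4 = 13, cz_4 = 0.5, r_4 = 3, cx_5 = 6.5, cy_5 = 7.5, cz_5 = 3.5, cx_6 = 13.5, cy_6 = 11.5, r_6 = 2, h_6 = 7, cy_7 = 10.5, r_7 = 2.5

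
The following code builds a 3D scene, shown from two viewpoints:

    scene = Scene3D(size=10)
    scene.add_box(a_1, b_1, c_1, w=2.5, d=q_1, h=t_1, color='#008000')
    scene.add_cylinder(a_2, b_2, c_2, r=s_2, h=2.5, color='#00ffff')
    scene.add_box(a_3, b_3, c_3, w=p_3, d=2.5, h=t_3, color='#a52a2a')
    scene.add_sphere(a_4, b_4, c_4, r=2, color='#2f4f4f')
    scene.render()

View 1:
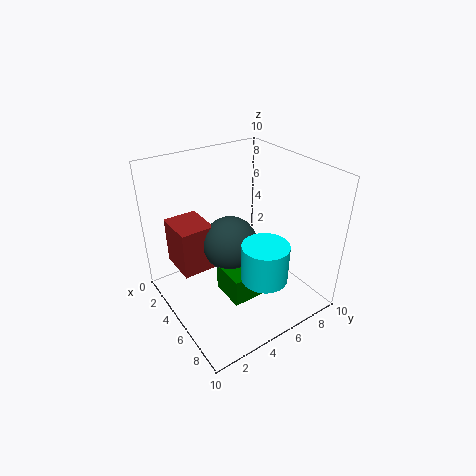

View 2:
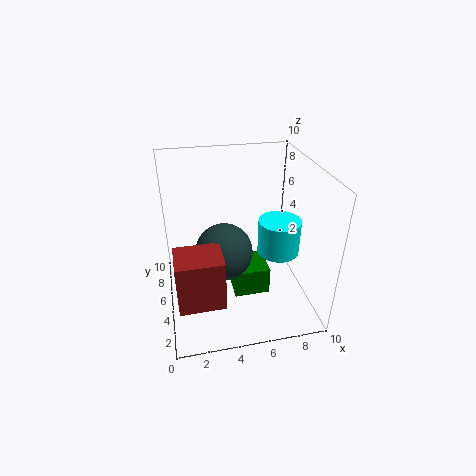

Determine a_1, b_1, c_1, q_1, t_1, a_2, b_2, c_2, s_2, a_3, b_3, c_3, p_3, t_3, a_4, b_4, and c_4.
a_1 = 4.5
b_1 = 3.5
c_1 = 1
q_1 = 2.5
t_1 = 2
a_2 = 8
b_2 = 5
c_2 = 3.5
s_2 = 1.5
a_3 = 0.5
b_3 = 1.5
c_3 = 2
p_3 = 3
t_3 = 3.5
a_4 = 4
b_4 = 5
c_4 = 4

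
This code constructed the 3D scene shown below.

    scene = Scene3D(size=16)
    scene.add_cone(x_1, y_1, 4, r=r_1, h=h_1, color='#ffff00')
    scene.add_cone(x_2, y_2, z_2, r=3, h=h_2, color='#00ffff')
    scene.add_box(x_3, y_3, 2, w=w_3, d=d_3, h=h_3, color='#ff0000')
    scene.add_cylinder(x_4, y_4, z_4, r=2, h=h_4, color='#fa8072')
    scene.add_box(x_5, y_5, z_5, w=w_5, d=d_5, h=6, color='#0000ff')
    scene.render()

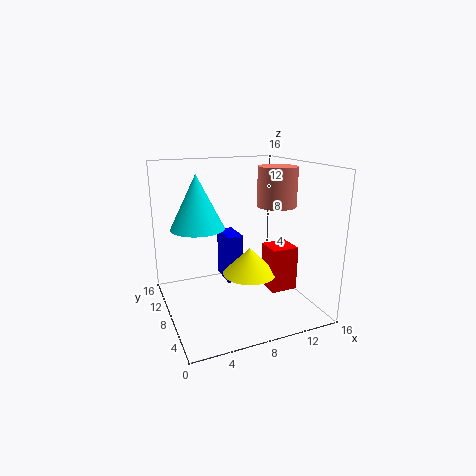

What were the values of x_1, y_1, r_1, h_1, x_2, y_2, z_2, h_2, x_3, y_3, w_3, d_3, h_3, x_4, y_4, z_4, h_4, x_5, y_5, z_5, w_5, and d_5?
x_1 = 9
y_1 = 7
r_1 = 3
h_1 = 3
x_2 = 4
y_2 = 10
z_2 = 9
h_2 = 6
x_3 = 11
y_3 = 5
w_3 = 3
d_3 = 3
h_3 = 5
x_4 = 11
y_4 = 5
z_4 = 12
h_4 = 4
x_5 = 8
y_5 = 11
z_5 = 1
w_5 = 2
d_5 = 4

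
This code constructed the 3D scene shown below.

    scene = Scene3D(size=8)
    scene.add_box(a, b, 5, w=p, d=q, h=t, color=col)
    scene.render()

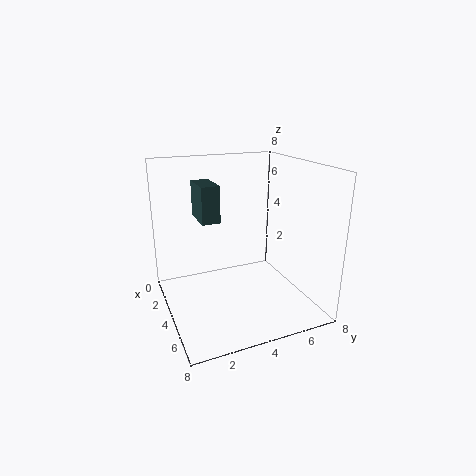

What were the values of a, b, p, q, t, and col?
a = 2; b = 2; p = 2; q = 1; t = 2; col = 'darkslategray'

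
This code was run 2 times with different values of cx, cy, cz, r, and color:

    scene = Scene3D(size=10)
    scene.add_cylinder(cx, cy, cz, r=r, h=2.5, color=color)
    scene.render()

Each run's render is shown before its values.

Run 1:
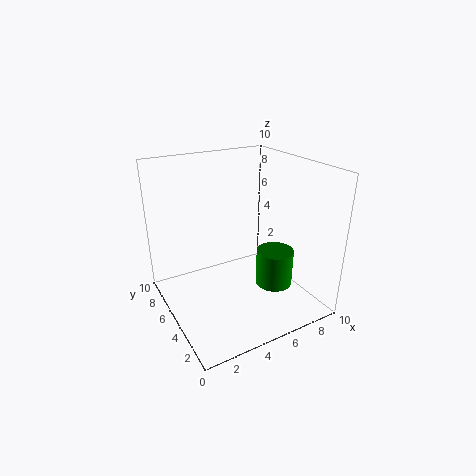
cx = 6.75; cy = 3; cz = 2; r = 1.25; color = 'green'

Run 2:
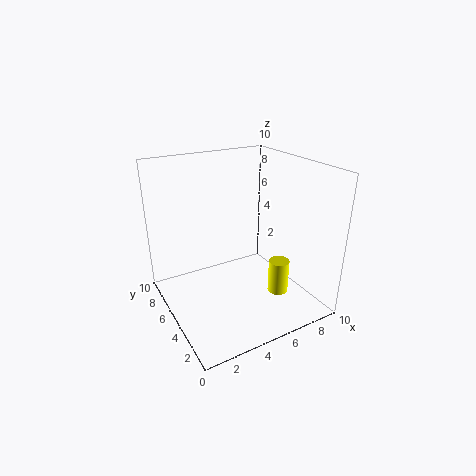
cx = 7.75; cy = 3.75; cz = 0.5; r = 0.75; color = 'yellow'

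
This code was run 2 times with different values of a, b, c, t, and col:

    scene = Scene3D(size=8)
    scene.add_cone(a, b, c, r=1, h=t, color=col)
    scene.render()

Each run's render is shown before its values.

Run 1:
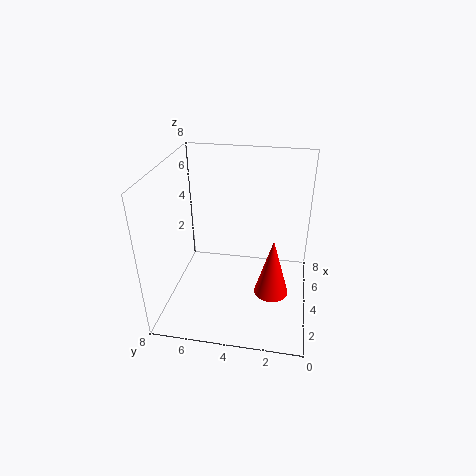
a = 4, b = 2, c = 0.5, t = 3.5, col = 'red'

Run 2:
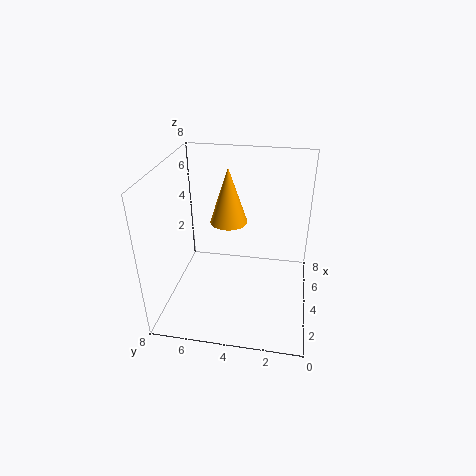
a = 4, b = 4.5, c = 5, t = 3, col = 'orange'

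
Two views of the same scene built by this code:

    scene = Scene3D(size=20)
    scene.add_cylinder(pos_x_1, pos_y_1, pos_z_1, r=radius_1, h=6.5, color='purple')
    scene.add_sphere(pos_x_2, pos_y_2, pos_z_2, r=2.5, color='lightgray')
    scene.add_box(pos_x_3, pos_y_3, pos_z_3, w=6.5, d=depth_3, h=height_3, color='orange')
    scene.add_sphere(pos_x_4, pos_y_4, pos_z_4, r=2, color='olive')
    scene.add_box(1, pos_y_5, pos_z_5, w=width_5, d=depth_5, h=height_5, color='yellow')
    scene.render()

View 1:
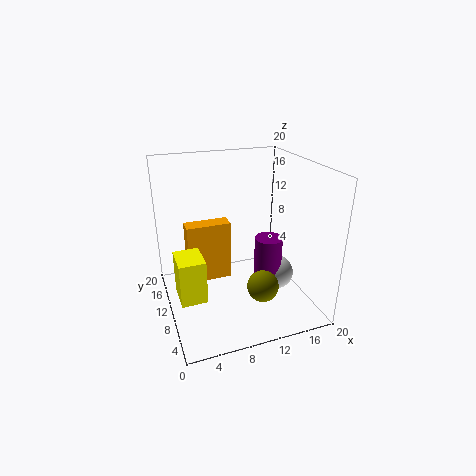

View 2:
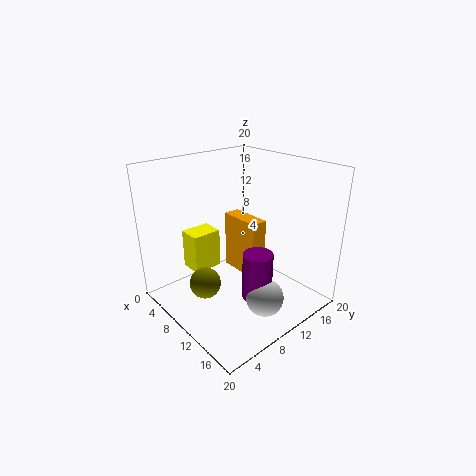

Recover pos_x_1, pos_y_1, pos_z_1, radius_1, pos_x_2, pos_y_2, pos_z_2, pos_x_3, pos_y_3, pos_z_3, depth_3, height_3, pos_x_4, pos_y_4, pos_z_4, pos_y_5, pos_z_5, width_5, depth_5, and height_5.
pos_x_1 = 14.5, pos_y_1 = 9.5, pos_z_1 = 3, radius_1 = 2, pos_x_2 = 16, pos_y_2 = 9.5, pos_z_2 = 3.5, pos_x_3 = 3.5, pos_y_3 = 13, pos_z_3 = 2, depth_3 = 2.5, height_3 = 9, pos_x_4 = 11, pos_y_4 = 3.5, pos_z_4 = 6, pos_y_5 = 6.5, pos_z_5 = 3, width_5 = 3.5, depth_5 = 4.5, height_5 = 6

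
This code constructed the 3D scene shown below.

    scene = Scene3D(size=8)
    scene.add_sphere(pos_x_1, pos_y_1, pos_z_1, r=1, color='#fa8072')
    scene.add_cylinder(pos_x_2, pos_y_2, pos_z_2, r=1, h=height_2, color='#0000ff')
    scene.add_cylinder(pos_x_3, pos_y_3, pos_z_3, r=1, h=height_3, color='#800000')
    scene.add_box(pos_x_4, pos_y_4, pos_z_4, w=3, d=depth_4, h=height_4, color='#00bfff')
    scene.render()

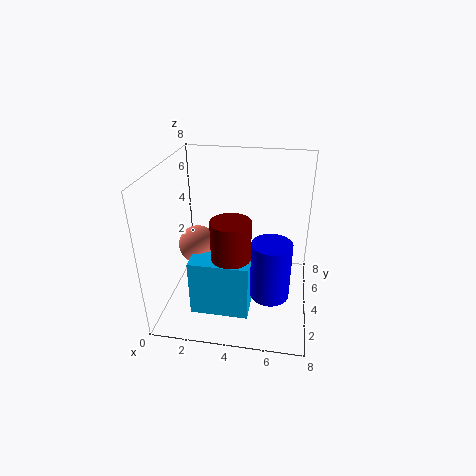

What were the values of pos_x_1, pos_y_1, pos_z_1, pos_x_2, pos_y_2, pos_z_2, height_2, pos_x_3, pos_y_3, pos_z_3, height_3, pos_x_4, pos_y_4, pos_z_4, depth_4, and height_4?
pos_x_1 = 2, pos_y_1 = 3, pos_z_1 = 4, pos_x_2 = 6, pos_y_2 = 2, pos_z_2 = 2, height_2 = 3, pos_x_3 = 4, pos_y_3 = 2, pos_z_3 = 3, height_3 = 3, pos_x_4 = 2, pos_y_4 = 1, pos_z_4 = 1, depth_4 = 2, height_4 = 3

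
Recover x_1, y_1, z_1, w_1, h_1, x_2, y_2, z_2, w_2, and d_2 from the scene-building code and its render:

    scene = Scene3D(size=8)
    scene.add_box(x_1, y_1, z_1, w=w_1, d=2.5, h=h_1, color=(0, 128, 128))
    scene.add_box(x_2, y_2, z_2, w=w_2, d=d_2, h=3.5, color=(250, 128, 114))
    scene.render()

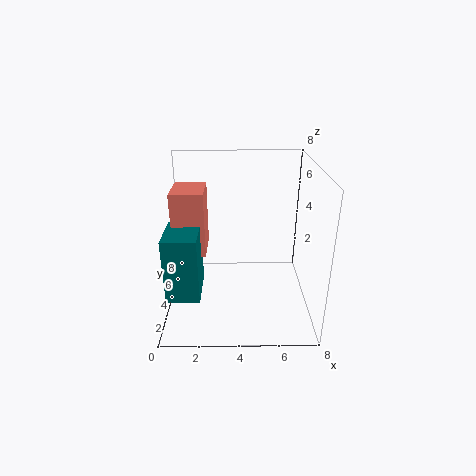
x_1 = 0.25
y_1 = 1.5
z_1 = 1.5
w_1 = 1.75
h_1 = 3.5
x_2 = 0.5
y_2 = 3.25
z_2 = 3.25
w_2 = 1.75
d_2 = 2.25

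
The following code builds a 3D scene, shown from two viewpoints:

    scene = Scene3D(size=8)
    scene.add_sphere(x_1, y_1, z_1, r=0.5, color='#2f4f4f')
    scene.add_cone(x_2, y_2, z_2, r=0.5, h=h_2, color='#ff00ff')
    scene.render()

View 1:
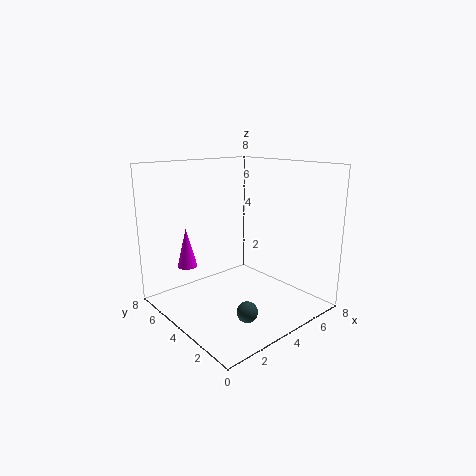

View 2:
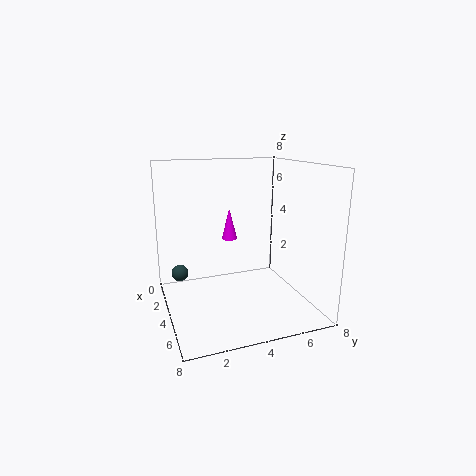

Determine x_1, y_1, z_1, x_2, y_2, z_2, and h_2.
x_1 = 2, y_1 = 1, z_1 = 1.5, x_2 = 1, y_2 = 4.5, z_2 = 3, h_2 = 2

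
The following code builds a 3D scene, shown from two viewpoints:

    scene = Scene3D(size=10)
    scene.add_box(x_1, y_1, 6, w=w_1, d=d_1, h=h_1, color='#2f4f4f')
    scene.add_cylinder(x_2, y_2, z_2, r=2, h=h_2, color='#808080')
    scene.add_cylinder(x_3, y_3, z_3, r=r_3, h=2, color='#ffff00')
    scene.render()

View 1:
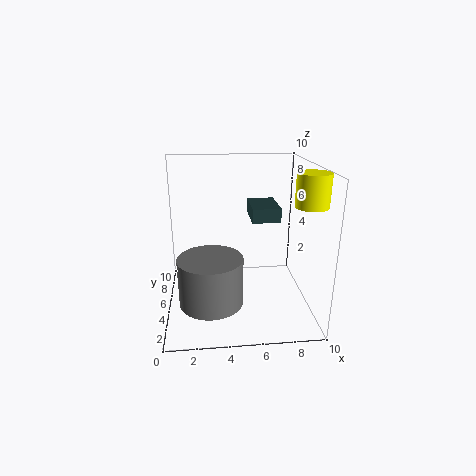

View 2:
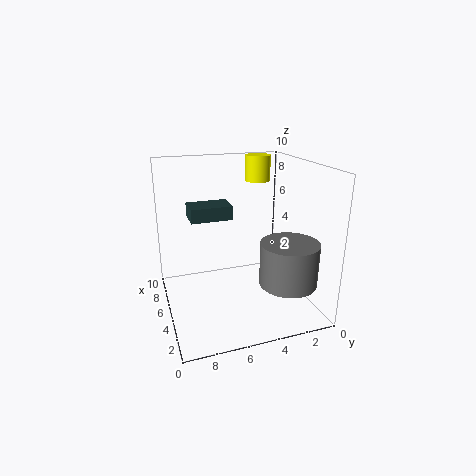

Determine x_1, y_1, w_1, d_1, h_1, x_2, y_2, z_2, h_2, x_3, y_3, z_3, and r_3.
x_1 = 6; y_1 = 5; w_1 = 2; d_1 = 3; h_1 = 1; x_2 = 3; y_2 = 2; z_2 = 2; h_2 = 3; x_3 = 9; y_3 = 2; z_3 = 8; r_3 = 1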